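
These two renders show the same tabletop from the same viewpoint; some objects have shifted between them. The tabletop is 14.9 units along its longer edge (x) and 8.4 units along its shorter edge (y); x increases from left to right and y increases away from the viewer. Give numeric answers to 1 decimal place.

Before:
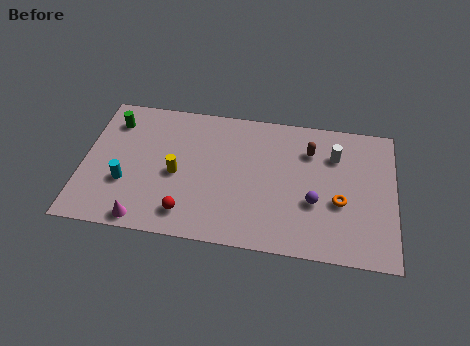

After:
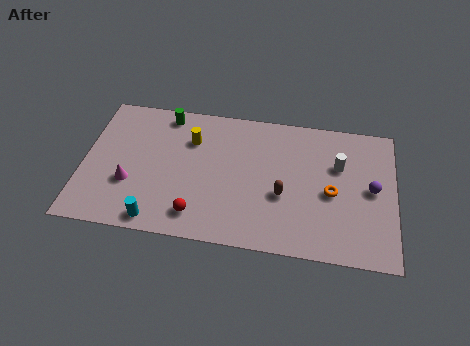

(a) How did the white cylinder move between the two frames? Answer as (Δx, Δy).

(0.2, -0.6)

From the two frames, the white cylinder sits at roughly (12.0, 6.1) before and (12.2, 5.5) after.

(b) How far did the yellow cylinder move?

2.3

The yellow cylinder was near (4.5, 3.8) before and (5.1, 6.0) after, so it travelled √(0.6² + 2.2²) ≈ 2.3 units.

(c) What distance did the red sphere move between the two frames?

0.5

The red sphere moved from about (5.1, 1.5) to (5.6, 1.5), a distance of √(0.5² + 0.0²) ≈ 0.5.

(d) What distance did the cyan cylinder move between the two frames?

2.6

The cyan cylinder was near (2.1, 2.9) before and (3.7, 0.9) after, so it travelled √(1.6² + 2.0²) ≈ 2.6 units.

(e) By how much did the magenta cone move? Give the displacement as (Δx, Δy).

(-0.8, 2.1)

The magenta cone started near (3.1, 0.8) and ended near (2.3, 2.9).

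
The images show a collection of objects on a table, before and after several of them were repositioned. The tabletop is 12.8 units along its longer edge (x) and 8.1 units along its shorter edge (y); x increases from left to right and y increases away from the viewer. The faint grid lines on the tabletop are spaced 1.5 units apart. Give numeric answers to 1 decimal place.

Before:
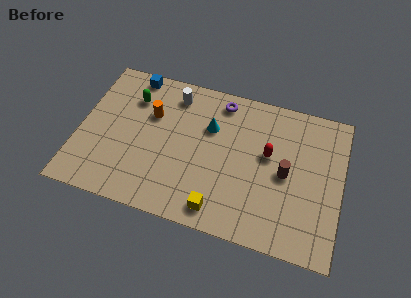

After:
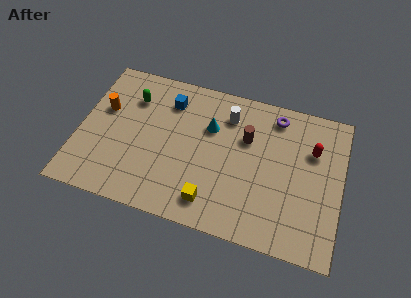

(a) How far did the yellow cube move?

0.5

The yellow cube was near (7.1, 1.1) before and (6.7, 1.4) after, so it travelled √(0.4² + 0.3²) ≈ 0.5 units.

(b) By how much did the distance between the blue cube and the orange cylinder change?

+1.1

They were about 2.3 units apart before and 3.4 after — 1.1 units further apart.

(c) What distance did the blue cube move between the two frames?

2.1

From (2.3, 7.3) to (4.2, 6.3), the blue cube covered √(1.9² + 1.0²) ≈ 2.1 units.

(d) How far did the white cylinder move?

2.7

From (4.4, 6.7) to (7.1, 6.3), the white cylinder covered √(2.7² + 0.4²) ≈ 2.7 units.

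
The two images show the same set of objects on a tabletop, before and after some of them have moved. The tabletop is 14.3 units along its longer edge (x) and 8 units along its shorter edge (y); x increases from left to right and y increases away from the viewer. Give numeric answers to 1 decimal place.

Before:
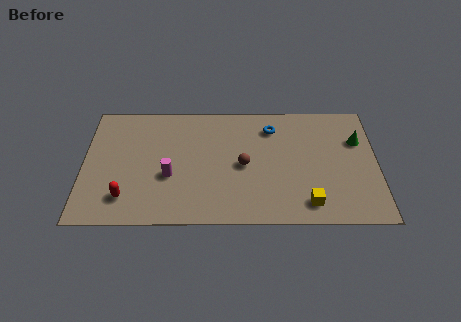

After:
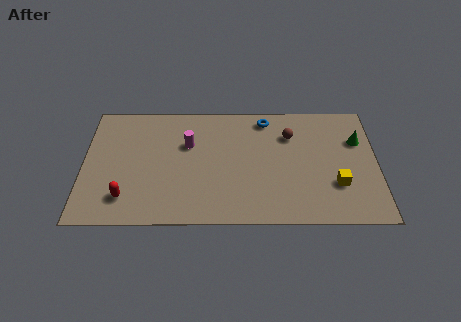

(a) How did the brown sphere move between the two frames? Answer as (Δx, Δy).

(2.3, 2.0)

From the two frames, the brown sphere sits at roughly (7.8, 3.8) before and (10.1, 5.8) after.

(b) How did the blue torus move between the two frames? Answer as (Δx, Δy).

(-0.3, 0.6)

From the two frames, the blue torus sits at roughly (9.2, 6.3) before and (8.9, 6.9) after.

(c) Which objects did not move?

the green cone and the red capsule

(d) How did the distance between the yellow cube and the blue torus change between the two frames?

+0.3

The distance was about 5.3 in the first image and 5.6 in the second, so they moved 0.3 units further apart.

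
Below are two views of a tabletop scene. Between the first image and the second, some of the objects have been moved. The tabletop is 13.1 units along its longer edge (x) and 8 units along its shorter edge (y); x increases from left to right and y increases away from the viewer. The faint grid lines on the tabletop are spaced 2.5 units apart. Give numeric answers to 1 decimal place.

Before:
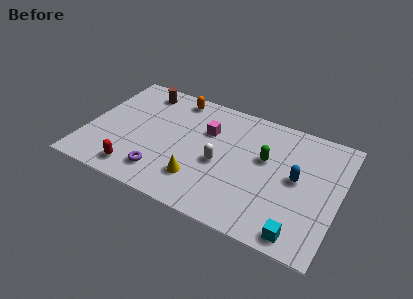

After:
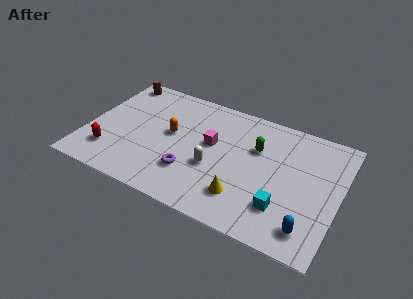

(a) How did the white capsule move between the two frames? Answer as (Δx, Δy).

(-0.3, -0.4)

The white capsule started near (7.0, 3.5) and ended near (6.7, 3.1).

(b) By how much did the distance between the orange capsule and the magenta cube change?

-0.4

The distance was about 2.5 in the first image and 2.1 in the second, so they moved 0.4 units closer together.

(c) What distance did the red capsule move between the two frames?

1.7

From (2.9, 1.2) to (1.4, 1.9), the red capsule covered √(1.5² + 0.7²) ≈ 1.7 units.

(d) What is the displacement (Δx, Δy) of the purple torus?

(1.4, 0.7)

The purple torus started near (4.2, 1.6) and ended near (5.6, 2.3).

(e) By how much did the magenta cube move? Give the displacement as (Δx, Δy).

(0.3, -0.8)

The magenta cube was at about (6.1, 5.4) and moved to about (6.4, 4.6).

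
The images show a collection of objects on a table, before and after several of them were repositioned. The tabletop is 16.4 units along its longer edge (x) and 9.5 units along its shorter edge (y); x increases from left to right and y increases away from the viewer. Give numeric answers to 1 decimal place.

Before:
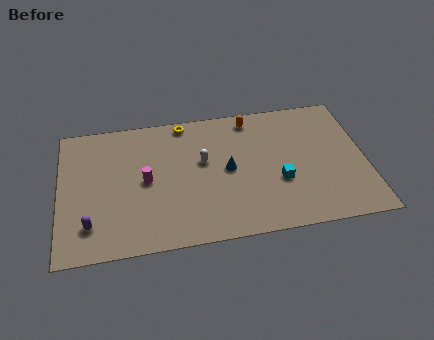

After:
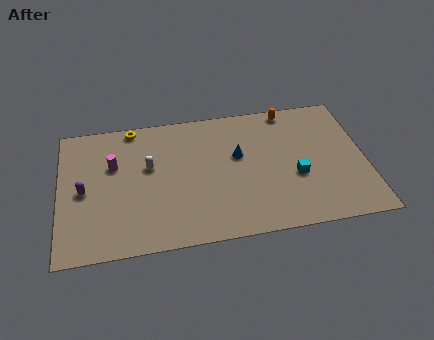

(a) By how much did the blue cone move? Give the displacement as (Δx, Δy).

(0.6, 0.9)

The blue cone started near (9.0, 4.8) and ended near (9.6, 5.7).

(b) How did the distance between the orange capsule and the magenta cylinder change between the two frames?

+3.1

The distance was about 6.8 in the first image and 9.9 in the second, so they moved 3.1 units further apart.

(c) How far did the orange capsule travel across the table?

2.1

From (10.4, 8.3) to (12.5, 8.6), the orange capsule covered √(2.1² + 0.3²) ≈ 2.1 units.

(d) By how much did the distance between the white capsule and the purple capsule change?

-3.3

They were about 7.0 units apart before and 3.7 after — 3.3 units closer together.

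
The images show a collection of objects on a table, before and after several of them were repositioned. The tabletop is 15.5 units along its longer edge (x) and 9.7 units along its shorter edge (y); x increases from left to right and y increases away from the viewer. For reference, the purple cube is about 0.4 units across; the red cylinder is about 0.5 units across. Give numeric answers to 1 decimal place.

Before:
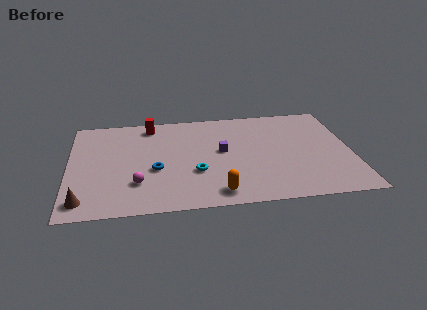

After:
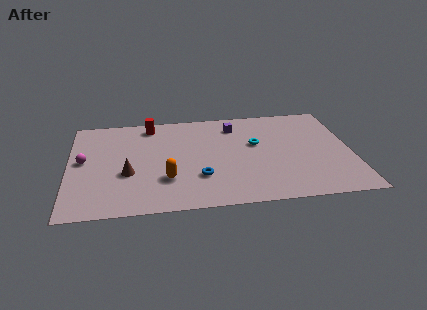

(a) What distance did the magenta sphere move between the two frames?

3.8

The magenta sphere was near (3.7, 2.7) before and (0.8, 5.2) after, so it travelled √(2.9² + 2.5²) ≈ 3.8 units.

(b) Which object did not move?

the red cylinder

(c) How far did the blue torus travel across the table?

2.6

The blue torus was near (4.7, 3.9) before and (7.1, 2.9) after, so it travelled √(2.4² + 1.0²) ≈ 2.6 units.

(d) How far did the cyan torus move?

4.2

From (6.9, 3.4) to (10.3, 5.8), the cyan torus covered √(3.4² + 2.4²) ≈ 4.2 units.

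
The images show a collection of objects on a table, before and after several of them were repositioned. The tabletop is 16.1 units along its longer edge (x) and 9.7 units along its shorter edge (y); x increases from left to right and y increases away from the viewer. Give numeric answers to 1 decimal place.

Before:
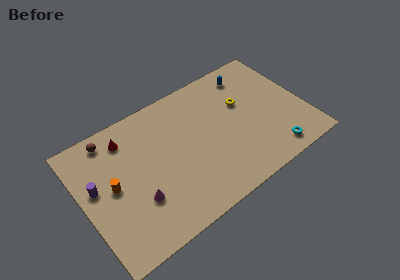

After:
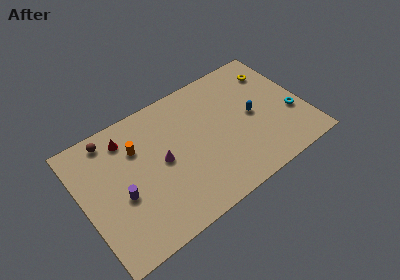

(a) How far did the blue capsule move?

3.3

The blue capsule was near (12.8, 8.1) before and (12.4, 4.8) after, so it travelled √(0.4² + 3.3²) ≈ 3.3 units.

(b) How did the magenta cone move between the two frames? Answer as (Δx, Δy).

(2.1, 1.8)

From the two frames, the magenta cone sits at roughly (3.6, 3.1) before and (5.7, 4.9) after.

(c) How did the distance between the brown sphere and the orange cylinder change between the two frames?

-1.1

They were about 3.5 units apart before and 2.4 after — 1.1 units closer together.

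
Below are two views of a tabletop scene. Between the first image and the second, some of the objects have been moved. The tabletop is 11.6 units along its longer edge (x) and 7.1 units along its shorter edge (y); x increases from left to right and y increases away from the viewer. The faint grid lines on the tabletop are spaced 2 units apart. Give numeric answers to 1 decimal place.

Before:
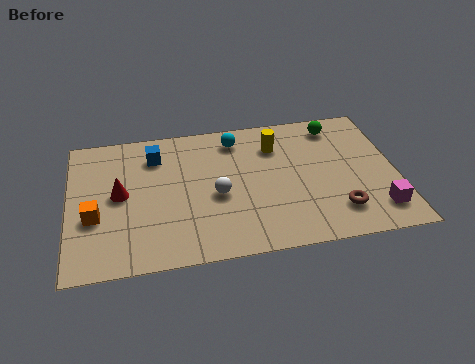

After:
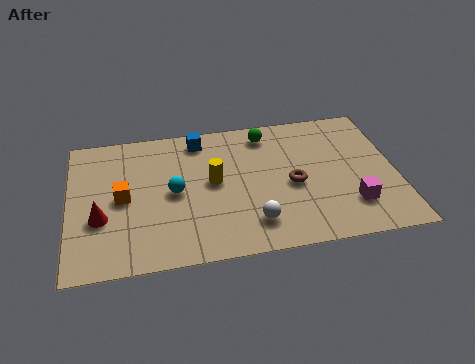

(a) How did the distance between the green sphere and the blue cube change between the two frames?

-4.1

The distance was about 6.5 in the first image and 2.4 in the second, so they moved 4.1 units closer together.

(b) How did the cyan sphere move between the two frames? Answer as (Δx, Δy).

(-2.3, -2.4)

From the two frames, the cyan sphere sits at roughly (6.0, 5.9) before and (3.7, 3.5) after.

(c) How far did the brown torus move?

2.2

The brown torus was near (9.4, 1.6) before and (7.9, 3.2) after, so it travelled √(1.5² + 1.6²) ≈ 2.2 units.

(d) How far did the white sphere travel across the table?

2.0

From (5.2, 3.1) to (6.4, 1.5), the white sphere covered √(1.2² + 1.6²) ≈ 2.0 units.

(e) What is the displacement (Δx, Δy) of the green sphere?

(-2.5, 0.0)

The green sphere started near (9.6, 6.0) and ended near (7.1, 6.0).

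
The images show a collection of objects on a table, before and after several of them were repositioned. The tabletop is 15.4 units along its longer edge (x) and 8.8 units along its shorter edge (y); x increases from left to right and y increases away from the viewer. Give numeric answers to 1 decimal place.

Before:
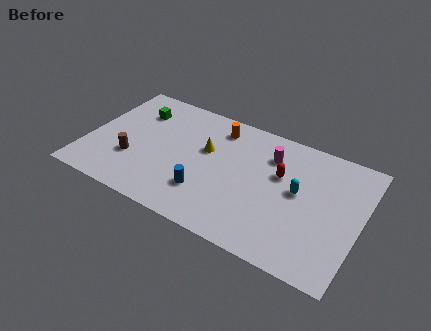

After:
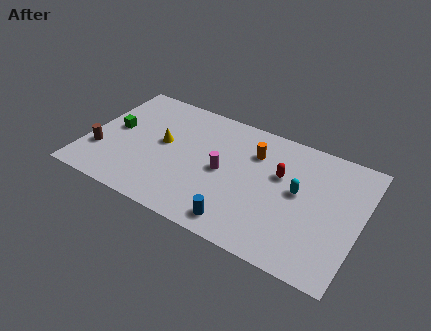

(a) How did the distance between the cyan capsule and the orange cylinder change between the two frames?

-2.4

They were about 5.5 units apart before and 3.1 after — 2.4 units closer together.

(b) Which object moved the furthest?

the magenta cylinder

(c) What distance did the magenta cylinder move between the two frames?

3.3

From (10.1, 6.6) to (7.7, 4.3), the magenta cylinder covered √(2.4² + 2.3²) ≈ 3.3 units.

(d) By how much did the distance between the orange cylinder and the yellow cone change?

+3.3

They were about 1.9 units apart before and 5.2 after — 3.3 units further apart.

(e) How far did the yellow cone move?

2.5

The yellow cone moved from about (6.6, 5.4) to (4.2, 4.8), a distance of √(2.4² + 0.6²) ≈ 2.5.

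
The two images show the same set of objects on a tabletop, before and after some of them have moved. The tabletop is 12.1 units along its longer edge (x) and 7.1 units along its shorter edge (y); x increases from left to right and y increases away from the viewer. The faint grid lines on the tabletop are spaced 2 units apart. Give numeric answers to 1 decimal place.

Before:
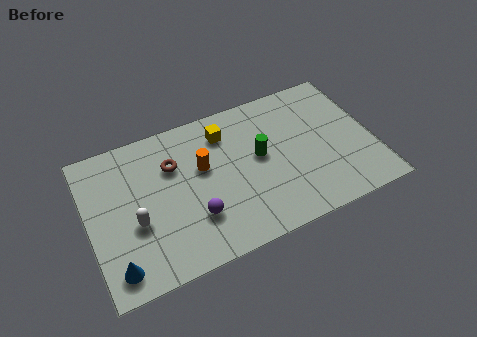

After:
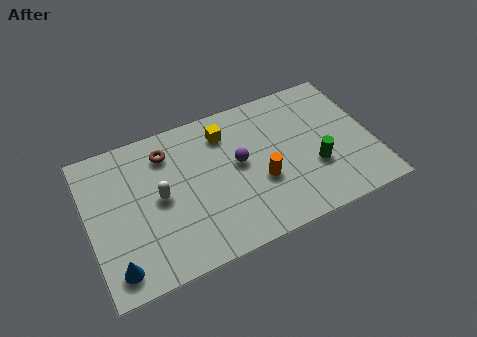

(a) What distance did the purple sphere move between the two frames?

2.8

The purple sphere moved from about (4.3, 2.1) to (6.4, 3.9), a distance of √(2.1² + 1.8²) ≈ 2.8.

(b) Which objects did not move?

the blue cone and the yellow cube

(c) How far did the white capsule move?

1.4

The white capsule was near (1.9, 2.8) before and (3.0, 3.6) after, so it travelled √(1.1² + 0.8²) ≈ 1.4 units.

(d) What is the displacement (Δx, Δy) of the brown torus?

(-0.2, 0.7)

The brown torus was at about (3.7, 4.9) and moved to about (3.5, 5.6).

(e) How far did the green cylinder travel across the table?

2.6

The green cylinder was near (7.3, 3.9) before and (9.5, 2.5) after, so it travelled √(2.2² + 1.4²) ≈ 2.6 units.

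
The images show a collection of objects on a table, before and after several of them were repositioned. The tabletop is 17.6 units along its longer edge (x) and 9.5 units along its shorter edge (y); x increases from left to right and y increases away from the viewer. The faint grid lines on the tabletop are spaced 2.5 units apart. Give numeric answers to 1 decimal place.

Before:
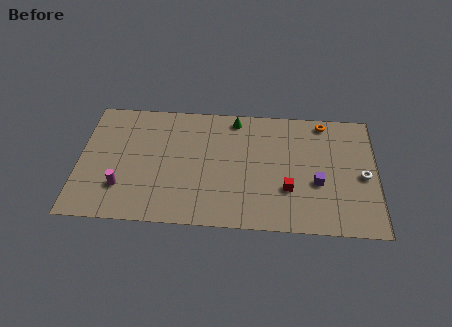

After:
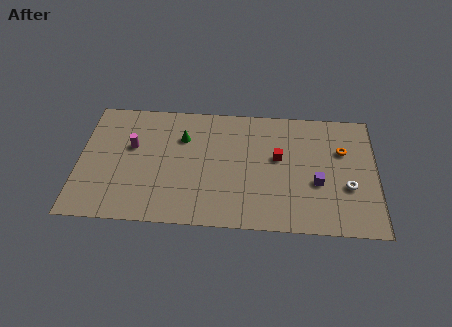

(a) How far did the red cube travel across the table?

2.5

The red cube was near (12.4, 3.1) before and (11.8, 5.5) after, so it travelled √(0.6² + 2.4²) ≈ 2.5 units.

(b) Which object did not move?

the purple cube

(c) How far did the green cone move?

3.5

The green cone was near (9.2, 8.4) before and (6.1, 6.7) after, so it travelled √(3.1² + 1.7²) ≈ 3.5 units.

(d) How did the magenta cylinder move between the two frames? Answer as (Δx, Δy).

(0.5, 3.2)

From the two frames, the magenta cylinder sits at roughly (2.6, 2.6) before and (3.1, 5.8) after.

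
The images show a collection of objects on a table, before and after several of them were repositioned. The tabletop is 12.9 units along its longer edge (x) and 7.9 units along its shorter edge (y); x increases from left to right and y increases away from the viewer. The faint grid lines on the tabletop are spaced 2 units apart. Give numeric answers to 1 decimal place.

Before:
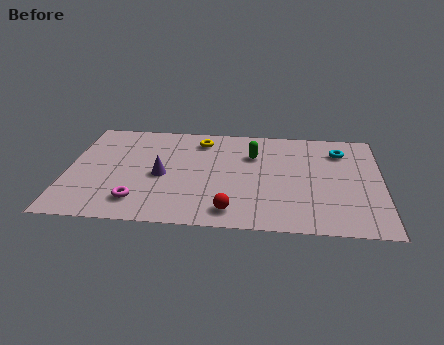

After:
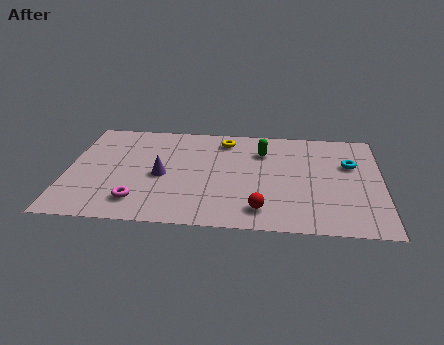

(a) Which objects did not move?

the purple cone and the magenta torus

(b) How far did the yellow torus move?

1.0

From (5.4, 6.5) to (6.4, 6.6), the yellow torus covered √(1.0² + 0.1²) ≈ 1.0 units.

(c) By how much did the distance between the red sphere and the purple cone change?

+0.9

They were about 3.8 units apart before and 4.7 after — 0.9 units further apart.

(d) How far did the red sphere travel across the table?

1.2

The red sphere moved from about (6.8, 1.2) to (8.0, 1.4), a distance of √(1.2² + 0.2²) ≈ 1.2.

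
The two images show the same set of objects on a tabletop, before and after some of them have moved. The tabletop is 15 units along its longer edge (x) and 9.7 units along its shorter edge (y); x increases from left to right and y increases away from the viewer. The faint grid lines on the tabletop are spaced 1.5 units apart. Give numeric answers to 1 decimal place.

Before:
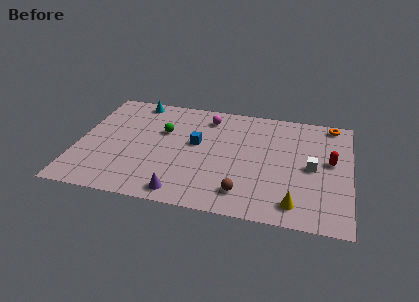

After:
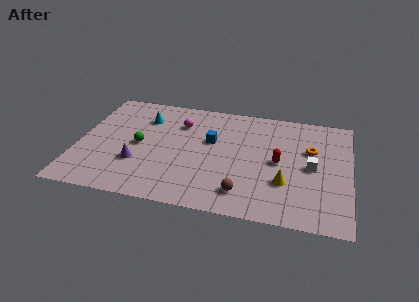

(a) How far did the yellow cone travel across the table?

1.7

The yellow cone was near (12.1, 1.5) before and (11.5, 3.1) after, so it travelled √(0.6² + 1.6²) ≈ 1.7 units.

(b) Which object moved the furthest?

the purple cone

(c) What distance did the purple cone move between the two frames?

3.3

The purple cone moved from about (6.0, 1.1) to (3.4, 3.1), a distance of √(2.6² + 2.0²) ≈ 3.3.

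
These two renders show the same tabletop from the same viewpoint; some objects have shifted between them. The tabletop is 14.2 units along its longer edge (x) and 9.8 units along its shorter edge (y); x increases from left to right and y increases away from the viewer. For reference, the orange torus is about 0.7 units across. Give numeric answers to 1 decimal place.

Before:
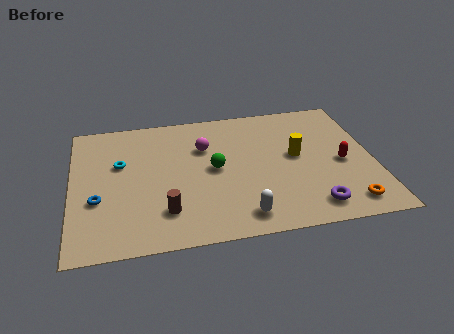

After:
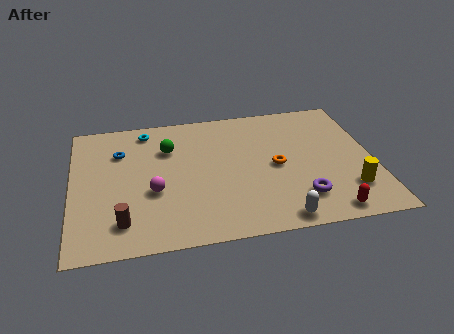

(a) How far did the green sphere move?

2.8

From (6.7, 5.0) to (4.6, 6.9), the green sphere covered √(2.1² + 1.9²) ≈ 2.8 units.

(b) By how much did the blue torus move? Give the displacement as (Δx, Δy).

(1.1, 3.4)

The blue torus started near (1.2, 3.6) and ended near (2.3, 7.0).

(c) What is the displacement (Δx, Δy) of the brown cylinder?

(-2.0, -0.4)

The brown cylinder was at about (4.3, 2.3) and moved to about (2.3, 1.9).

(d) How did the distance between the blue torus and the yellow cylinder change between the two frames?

+2.0

Before: roughly 9.6 units apart; after: 11.6. That's 2.0 units further apart.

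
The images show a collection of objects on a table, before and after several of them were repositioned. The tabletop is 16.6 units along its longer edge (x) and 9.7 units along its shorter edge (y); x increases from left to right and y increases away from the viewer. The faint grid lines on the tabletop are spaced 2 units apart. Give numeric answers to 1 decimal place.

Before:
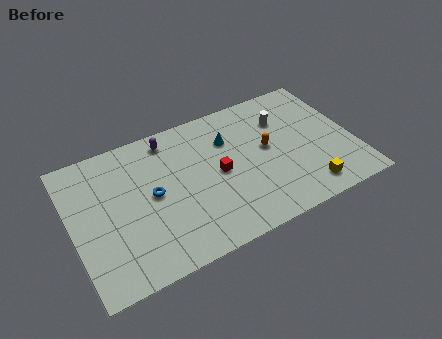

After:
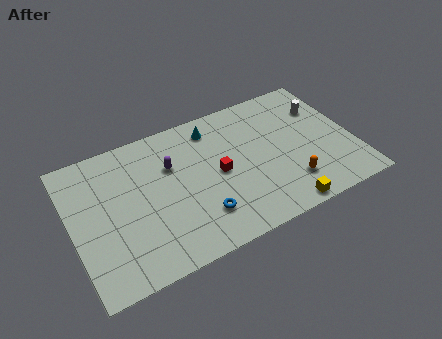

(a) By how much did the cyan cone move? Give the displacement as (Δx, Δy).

(-0.8, 1.2)

The cyan cone started near (9.5, 6.9) and ended near (8.7, 8.1).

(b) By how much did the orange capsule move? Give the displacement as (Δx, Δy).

(0.9, -3.0)

From the two frames, the orange capsule sits at roughly (11.6, 5.3) before and (12.5, 2.3) after.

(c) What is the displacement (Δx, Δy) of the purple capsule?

(-0.1, -1.9)

The purple capsule started near (6.1, 8.4) and ended near (6.0, 6.5).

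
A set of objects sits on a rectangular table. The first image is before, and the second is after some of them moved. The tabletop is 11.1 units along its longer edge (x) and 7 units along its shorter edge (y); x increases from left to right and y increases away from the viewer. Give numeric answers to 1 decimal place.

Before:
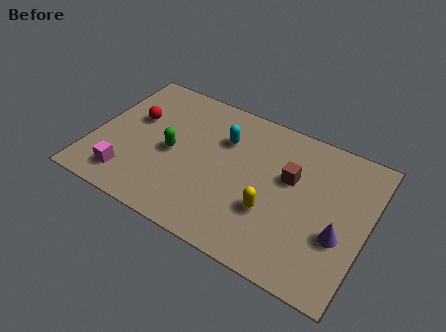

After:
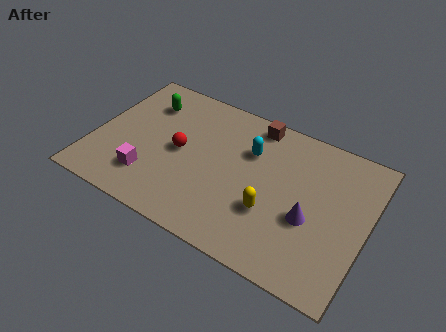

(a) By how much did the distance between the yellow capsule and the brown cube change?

+2.0

The distance was about 2.0 in the first image and 4.0 in the second, so they moved 2.0 units further apart.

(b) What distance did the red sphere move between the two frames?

2.2

The red sphere was near (1.5, 4.3) before and (3.5, 3.5) after, so it travelled √(2.0² + 0.8²) ≈ 2.2 units.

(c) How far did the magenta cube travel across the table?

0.9

From (1.7, 1.3) to (2.5, 1.7), the magenta cube covered √(0.8² + 0.4²) ≈ 0.9 units.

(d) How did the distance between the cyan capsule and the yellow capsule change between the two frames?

-0.7

Before: roughly 3.4 units apart; after: 2.7. That's 0.7 units closer together.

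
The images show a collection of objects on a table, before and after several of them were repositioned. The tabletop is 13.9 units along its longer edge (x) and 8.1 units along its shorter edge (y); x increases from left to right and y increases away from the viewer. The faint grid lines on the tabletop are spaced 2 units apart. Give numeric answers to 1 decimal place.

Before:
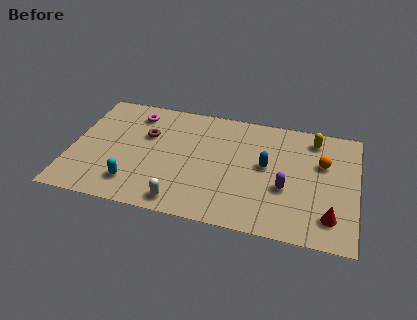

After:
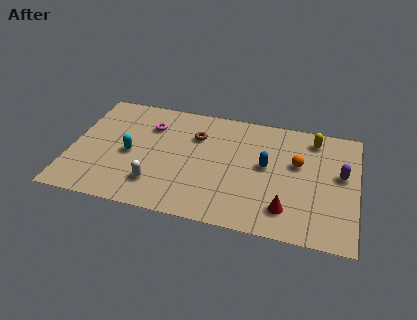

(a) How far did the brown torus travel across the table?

2.5

The brown torus moved from about (3.6, 5.2) to (6.0, 5.7), a distance of √(2.4² + 0.5²) ≈ 2.5.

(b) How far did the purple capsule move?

3.0

The purple capsule was near (10.5, 3.1) before and (13.1, 4.6) after, so it travelled √(2.6² + 1.5²) ≈ 3.0 units.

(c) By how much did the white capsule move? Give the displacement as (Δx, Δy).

(-1.3, 0.9)

From the two frames, the white capsule sits at roughly (5.6, 1.0) before and (4.3, 1.9) after.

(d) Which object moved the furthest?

the purple capsule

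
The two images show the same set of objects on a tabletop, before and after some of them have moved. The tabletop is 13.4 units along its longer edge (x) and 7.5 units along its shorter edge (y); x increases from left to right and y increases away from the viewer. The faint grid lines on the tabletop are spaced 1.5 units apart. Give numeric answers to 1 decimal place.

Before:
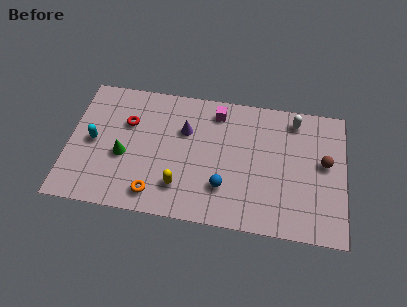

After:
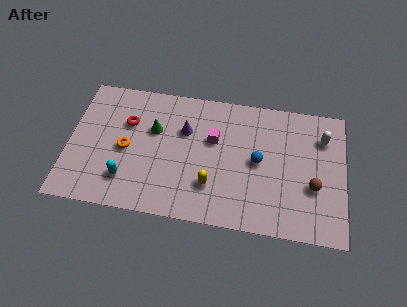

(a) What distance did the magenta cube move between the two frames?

1.6

The magenta cube was near (7.1, 6.3) before and (7.0, 4.7) after, so it travelled √(0.1² + 1.6²) ≈ 1.6 units.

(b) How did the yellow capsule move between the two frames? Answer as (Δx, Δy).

(1.5, 0.3)

From the two frames, the yellow capsule sits at roughly (5.5, 1.8) before and (7.0, 2.1) after.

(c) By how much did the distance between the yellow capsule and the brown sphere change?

-2.4

Before: roughly 7.3 units apart; after: 4.9. That's 2.4 units closer together.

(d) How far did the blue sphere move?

2.3

From (7.6, 2.1) to (9.2, 3.8), the blue sphere covered √(1.6² + 1.7²) ≈ 2.3 units.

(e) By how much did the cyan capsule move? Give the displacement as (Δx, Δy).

(1.7, -1.9)

The cyan capsule was at about (1.2, 3.7) and moved to about (2.9, 1.8).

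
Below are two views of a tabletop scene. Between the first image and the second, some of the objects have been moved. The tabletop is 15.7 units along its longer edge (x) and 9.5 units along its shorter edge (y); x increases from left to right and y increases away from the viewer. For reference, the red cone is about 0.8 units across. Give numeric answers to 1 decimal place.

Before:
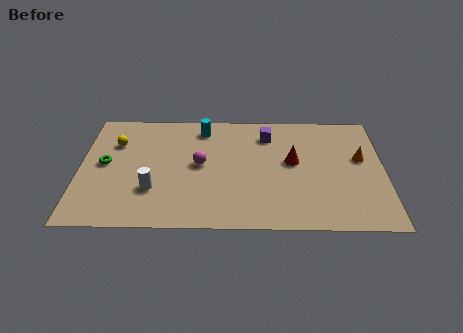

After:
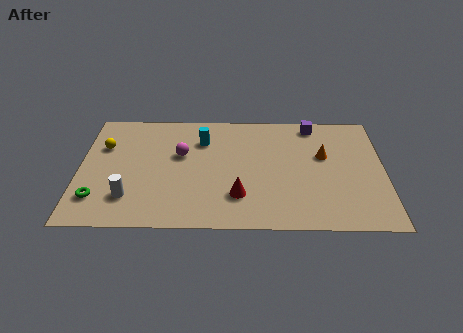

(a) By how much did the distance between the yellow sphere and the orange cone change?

-1.3

The distance was about 12.7 in the first image and 11.4 in the second, so they moved 1.3 units closer together.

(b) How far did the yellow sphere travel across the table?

0.7

The yellow sphere moved from about (1.8, 6.7) to (1.2, 6.4), a distance of √(0.6² + 0.3²) ≈ 0.7.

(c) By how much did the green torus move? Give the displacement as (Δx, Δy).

(-0.3, -2.8)

From the two frames, the green torus sits at roughly (1.3, 5.0) before and (1.0, 2.2) after.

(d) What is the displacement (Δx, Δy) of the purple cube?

(2.4, 0.9)

The purple cube started near (9.7, 7.5) and ended near (12.1, 8.4).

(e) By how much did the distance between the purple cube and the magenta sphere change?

+3.1

They were about 4.3 units apart before and 7.4 after — 3.1 units further apart.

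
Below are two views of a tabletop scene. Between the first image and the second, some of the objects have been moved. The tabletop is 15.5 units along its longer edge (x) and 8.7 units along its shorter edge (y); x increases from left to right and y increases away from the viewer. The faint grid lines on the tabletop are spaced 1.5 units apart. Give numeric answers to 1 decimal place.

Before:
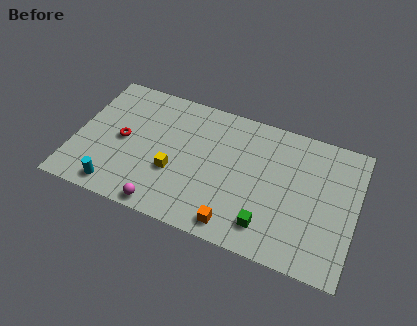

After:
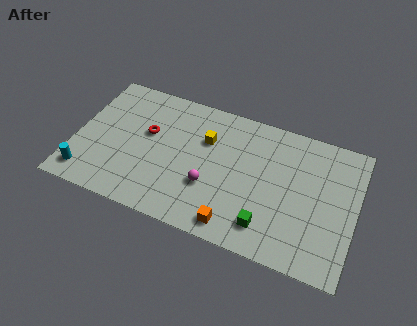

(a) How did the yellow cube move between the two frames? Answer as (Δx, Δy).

(1.5, 2.7)

The yellow cube started near (5.6, 3.2) and ended near (7.1, 5.9).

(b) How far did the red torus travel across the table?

1.6

From (2.6, 4.3) to (3.9, 5.2), the red torus covered √(1.3² + 0.9²) ≈ 1.6 units.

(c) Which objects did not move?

the orange cube and the green cube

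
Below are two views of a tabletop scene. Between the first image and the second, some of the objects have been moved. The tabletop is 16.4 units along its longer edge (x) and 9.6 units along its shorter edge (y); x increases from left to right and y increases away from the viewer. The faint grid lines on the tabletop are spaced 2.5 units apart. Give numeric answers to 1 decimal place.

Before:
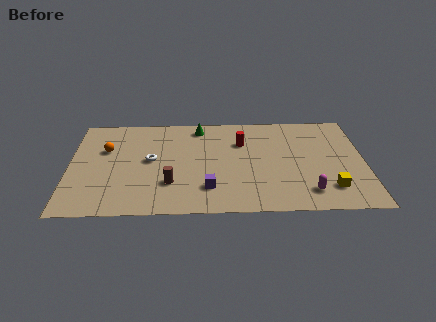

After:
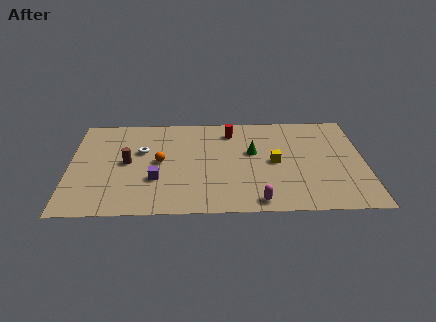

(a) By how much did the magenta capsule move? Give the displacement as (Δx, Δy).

(-2.8, -0.8)

The magenta capsule started near (13.2, 1.8) and ended near (10.4, 1.0).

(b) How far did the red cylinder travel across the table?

1.3

The red cylinder moved from about (9.6, 6.7) to (9.0, 7.8), a distance of √(0.6² + 1.1²) ≈ 1.3.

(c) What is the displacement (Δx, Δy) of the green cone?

(3.0, -2.6)

The green cone was at about (7.2, 8.3) and moved to about (10.2, 5.7).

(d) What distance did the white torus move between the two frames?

1.0

From (4.5, 5.1) to (4.0, 6.0), the white torus covered √(0.5² + 0.9²) ≈ 1.0 units.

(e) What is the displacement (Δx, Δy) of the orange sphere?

(3.0, -1.3)

The orange sphere was at about (2.0, 6.2) and moved to about (5.0, 4.9).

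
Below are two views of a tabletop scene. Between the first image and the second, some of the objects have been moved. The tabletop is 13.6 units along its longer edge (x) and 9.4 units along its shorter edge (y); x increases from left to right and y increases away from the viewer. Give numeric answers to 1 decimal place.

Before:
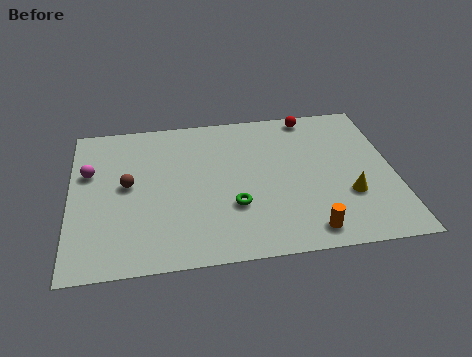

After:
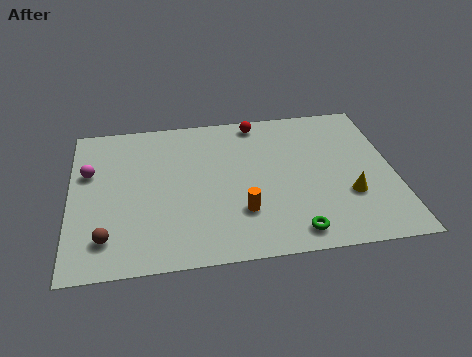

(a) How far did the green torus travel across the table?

3.1

From (6.8, 3.1) to (9.2, 1.2), the green torus covered √(2.4² + 1.9²) ≈ 3.1 units.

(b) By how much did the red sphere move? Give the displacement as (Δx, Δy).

(-2.3, -0.1)

From the two frames, the red sphere sits at roughly (10.3, 8.5) before and (8.0, 8.4) after.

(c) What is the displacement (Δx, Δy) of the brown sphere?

(-0.9, -3.1)

From the two frames, the brown sphere sits at roughly (2.4, 5.0) before and (1.5, 1.9) after.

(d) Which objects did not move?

the magenta sphere and the yellow cone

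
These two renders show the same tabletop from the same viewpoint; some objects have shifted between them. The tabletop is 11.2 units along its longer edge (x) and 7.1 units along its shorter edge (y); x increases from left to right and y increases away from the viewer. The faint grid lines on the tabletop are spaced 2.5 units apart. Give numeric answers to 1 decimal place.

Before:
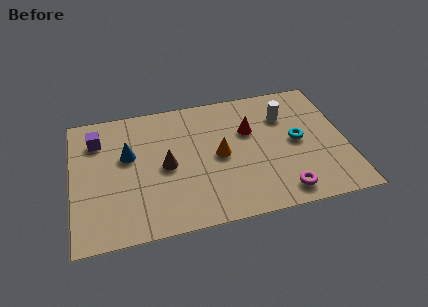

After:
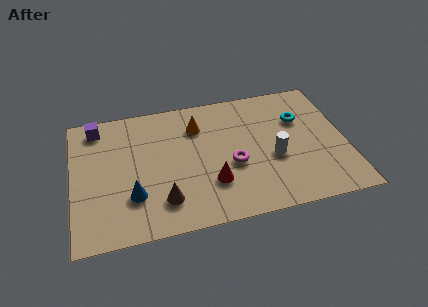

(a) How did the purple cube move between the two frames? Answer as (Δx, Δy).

(0.0, 0.7)

The purple cube started near (1.1, 5.4) and ended near (1.1, 6.1).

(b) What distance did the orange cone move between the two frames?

2.0

From (6.0, 3.5) to (5.2, 5.3), the orange cone covered √(0.8² + 1.8²) ≈ 2.0 units.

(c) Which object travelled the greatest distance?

the red cone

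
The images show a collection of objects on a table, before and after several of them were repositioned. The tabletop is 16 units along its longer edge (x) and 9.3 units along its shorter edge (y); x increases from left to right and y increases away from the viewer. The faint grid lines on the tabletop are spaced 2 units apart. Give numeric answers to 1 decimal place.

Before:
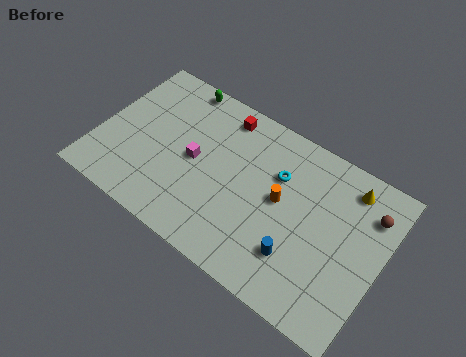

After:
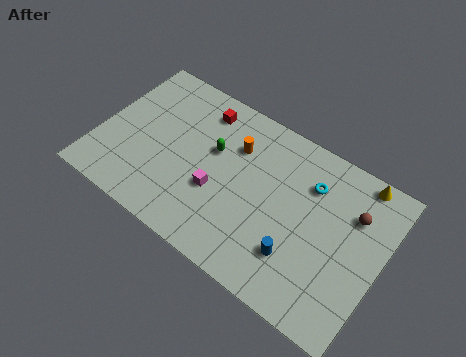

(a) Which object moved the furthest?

the green capsule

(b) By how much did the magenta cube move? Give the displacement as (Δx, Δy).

(1.5, -1.1)

The magenta cube was at about (5.4, 4.6) and moved to about (6.9, 3.5).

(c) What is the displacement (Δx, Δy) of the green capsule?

(2.6, -2.8)

The green capsule started near (3.7, 8.5) and ended near (6.3, 5.7).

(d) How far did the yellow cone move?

0.9

The yellow cone was near (13.7, 7.8) before and (14.2, 8.5) after, so it travelled √(0.5² + 0.7²) ≈ 0.9 units.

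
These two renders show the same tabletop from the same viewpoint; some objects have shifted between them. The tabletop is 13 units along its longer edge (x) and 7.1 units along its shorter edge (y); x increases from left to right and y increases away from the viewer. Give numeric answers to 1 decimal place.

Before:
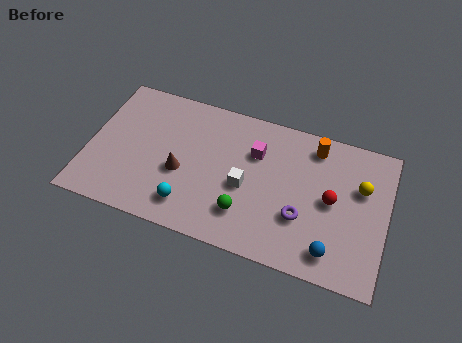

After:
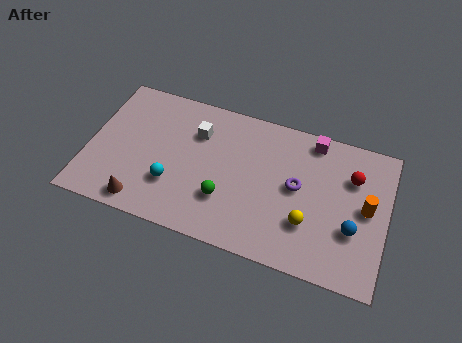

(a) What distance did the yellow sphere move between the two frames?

3.2

The yellow sphere moved from about (11.8, 4.6) to (9.7, 2.2), a distance of √(2.1² + 2.4²) ≈ 3.2.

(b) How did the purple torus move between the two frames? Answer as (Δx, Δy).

(-0.3, 1.4)

From the two frames, the purple torus sits at roughly (9.4, 2.4) before and (9.1, 3.8) after.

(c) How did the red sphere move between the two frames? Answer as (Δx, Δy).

(0.8, 1.4)

The red sphere was at about (10.6, 3.6) and moved to about (11.4, 5.0).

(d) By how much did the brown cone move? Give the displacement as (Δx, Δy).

(-1.5, -2.0)

From the two frames, the brown cone sits at roughly (4.1, 2.9) before and (2.6, 0.9) after.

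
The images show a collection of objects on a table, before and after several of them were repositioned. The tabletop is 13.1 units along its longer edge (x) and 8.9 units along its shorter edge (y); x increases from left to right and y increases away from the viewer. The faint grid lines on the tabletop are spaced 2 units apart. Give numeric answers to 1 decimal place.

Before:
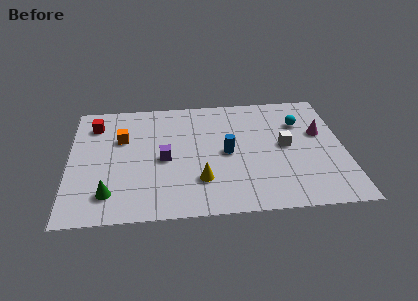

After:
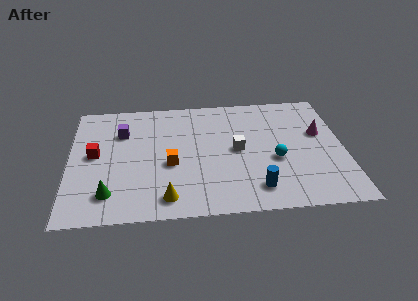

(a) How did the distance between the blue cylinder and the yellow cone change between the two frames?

+1.9

They were about 2.3 units apart before and 4.2 after — 1.9 units further apart.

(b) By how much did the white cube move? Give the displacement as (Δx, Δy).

(-2.3, -0.1)

The white cube was at about (10.3, 4.6) and moved to about (8.0, 4.5).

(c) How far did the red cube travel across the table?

2.3

The red cube moved from about (1.2, 7.0) to (1.2, 4.7), a distance of √(0.0² + 2.3²) ≈ 2.3.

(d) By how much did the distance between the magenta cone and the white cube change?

+2.2

The distance was about 1.9 in the first image and 4.1 in the second, so they moved 2.2 units further apart.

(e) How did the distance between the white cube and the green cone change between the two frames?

-2.2

The distance was about 8.9 in the first image and 6.7 in the second, so they moved 2.2 units closer together.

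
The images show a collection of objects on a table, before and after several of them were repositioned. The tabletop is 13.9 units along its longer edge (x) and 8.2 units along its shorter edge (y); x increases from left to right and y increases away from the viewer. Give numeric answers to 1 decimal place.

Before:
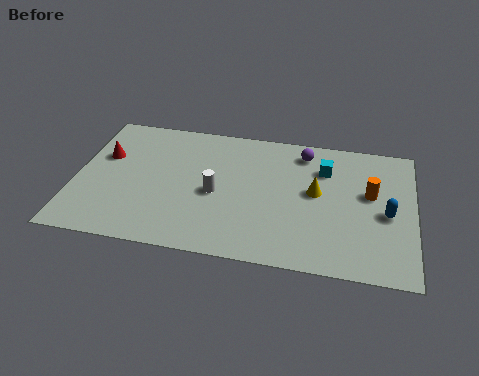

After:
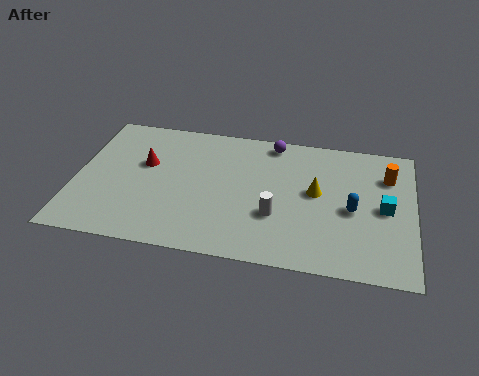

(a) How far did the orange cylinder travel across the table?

1.4

The orange cylinder moved from about (12.1, 4.8) to (12.8, 6.0), a distance of √(0.7² + 1.2²) ≈ 1.4.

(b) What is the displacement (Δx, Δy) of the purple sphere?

(-1.3, 0.4)

From the two frames, the purple sphere sits at roughly (9.3, 6.9) before and (8.0, 7.3) after.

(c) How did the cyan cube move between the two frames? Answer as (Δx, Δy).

(2.5, -2.0)

The cyan cube started near (10.2, 6.0) and ended near (12.7, 4.0).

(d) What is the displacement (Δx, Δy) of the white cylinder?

(2.5, -0.9)

The white cylinder was at about (5.8, 3.7) and moved to about (8.3, 2.8).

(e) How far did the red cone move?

1.7

From (1.1, 5.2) to (2.8, 5.0), the red cone covered √(1.7² + 0.2²) ≈ 1.7 units.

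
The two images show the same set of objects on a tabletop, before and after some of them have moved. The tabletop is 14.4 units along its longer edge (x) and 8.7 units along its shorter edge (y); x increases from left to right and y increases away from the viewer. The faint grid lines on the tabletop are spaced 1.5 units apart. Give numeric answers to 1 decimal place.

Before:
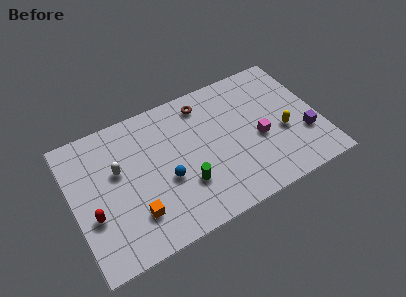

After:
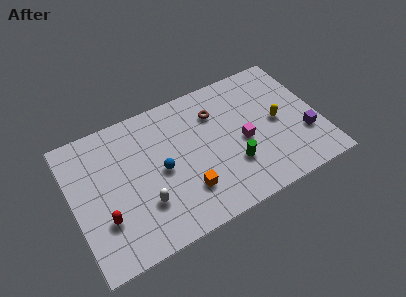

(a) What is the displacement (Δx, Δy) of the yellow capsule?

(-0.2, 0.8)

From the two frames, the yellow capsule sits at roughly (12.2, 3.5) before and (12.0, 4.3) after.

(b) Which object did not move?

the purple cube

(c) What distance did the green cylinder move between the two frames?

2.8

The green cylinder was near (6.3, 2.7) before and (9.1, 2.7) after, so it travelled √(2.8² + 0.0²) ≈ 2.8 units.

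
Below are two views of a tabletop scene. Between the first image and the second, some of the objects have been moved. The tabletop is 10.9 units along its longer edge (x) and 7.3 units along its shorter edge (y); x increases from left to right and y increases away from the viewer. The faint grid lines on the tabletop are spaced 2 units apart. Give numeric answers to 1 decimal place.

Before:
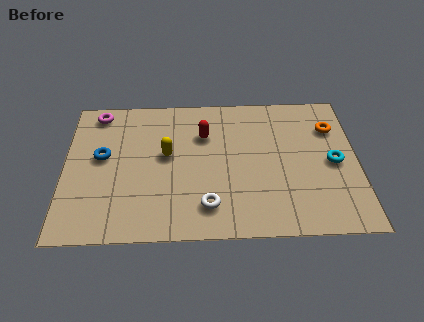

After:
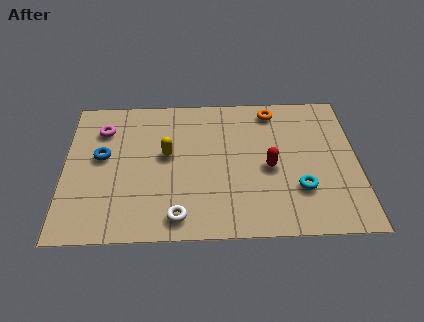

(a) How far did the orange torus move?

2.4

The orange torus moved from about (10.0, 5.3) to (7.8, 6.3), a distance of √(2.2² + 1.0²) ≈ 2.4.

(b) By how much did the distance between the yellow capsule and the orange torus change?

-1.7

The distance was about 6.3 in the first image and 4.6 in the second, so they moved 1.7 units closer together.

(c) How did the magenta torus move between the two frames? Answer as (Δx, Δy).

(0.2, -0.9)

The magenta torus was at about (1.2, 6.4) and moved to about (1.4, 5.5).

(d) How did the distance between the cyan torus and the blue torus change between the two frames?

-1.1

They were about 8.6 units apart before and 7.5 after — 1.1 units closer together.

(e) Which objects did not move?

the yellow capsule and the blue torus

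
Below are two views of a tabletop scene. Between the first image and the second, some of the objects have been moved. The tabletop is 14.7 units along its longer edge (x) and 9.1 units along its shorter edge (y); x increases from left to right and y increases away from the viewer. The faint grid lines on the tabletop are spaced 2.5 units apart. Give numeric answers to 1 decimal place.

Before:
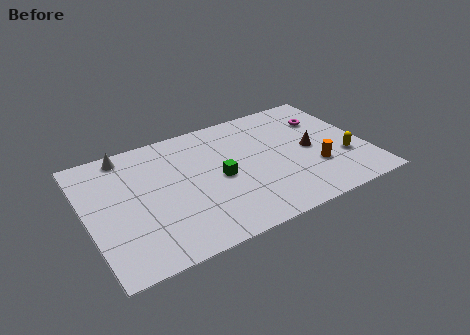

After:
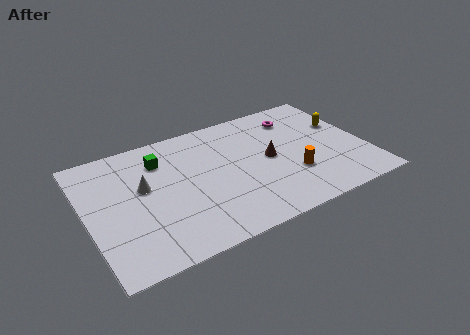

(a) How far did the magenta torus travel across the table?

1.6

The magenta torus was near (12.9, 6.5) before and (11.5, 7.2) after, so it travelled √(1.4² + 0.7²) ≈ 1.6 units.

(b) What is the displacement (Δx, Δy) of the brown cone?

(-2.2, 0.2)

From the two frames, the brown cone sits at roughly (11.8, 4.4) before and (9.6, 4.6) after.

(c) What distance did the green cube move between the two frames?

3.8

The green cube was near (6.9, 4.3) before and (4.1, 6.9) after, so it travelled √(2.8² + 2.6²) ≈ 3.8 units.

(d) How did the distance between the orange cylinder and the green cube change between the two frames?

+2.5

Before: roughly 5.1 units apart; after: 7.6. That's 2.5 units further apart.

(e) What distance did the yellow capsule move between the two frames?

2.7

The yellow capsule was near (13.4, 3.0) before and (13.8, 5.7) after, so it travelled √(0.4² + 2.7²) ≈ 2.7 units.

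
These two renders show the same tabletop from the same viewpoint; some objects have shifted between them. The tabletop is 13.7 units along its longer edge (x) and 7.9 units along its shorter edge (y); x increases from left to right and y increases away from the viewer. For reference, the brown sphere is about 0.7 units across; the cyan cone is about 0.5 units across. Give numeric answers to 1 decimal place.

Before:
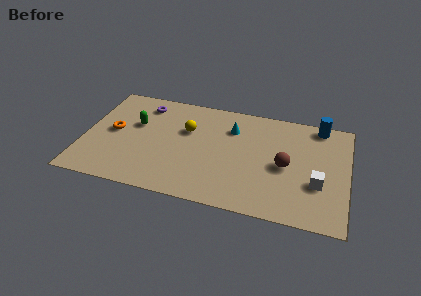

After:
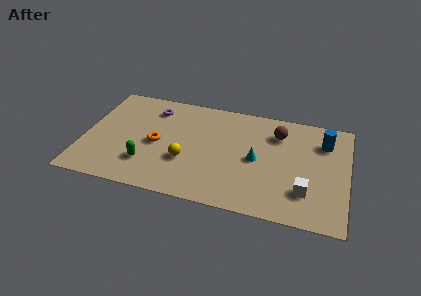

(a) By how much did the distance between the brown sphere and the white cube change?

+2.3

Before: roughly 1.9 units apart; after: 4.2. That's 2.3 units further apart.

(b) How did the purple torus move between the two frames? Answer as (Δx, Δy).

(0.5, -0.2)

From the two frames, the purple torus sits at roughly (2.9, 6.5) before and (3.4, 6.3) after.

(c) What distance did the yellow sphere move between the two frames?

2.3

The yellow sphere was near (5.3, 5.1) before and (5.4, 2.8) after, so it travelled √(0.1² + 2.3²) ≈ 2.3 units.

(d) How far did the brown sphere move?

2.4

The brown sphere moved from about (10.5, 3.7) to (10.0, 6.0), a distance of √(0.5² + 2.3²) ≈ 2.4.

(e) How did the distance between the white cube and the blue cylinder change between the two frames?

-0.4

They were about 4.3 units apart before and 3.9 after — 0.4 units closer together.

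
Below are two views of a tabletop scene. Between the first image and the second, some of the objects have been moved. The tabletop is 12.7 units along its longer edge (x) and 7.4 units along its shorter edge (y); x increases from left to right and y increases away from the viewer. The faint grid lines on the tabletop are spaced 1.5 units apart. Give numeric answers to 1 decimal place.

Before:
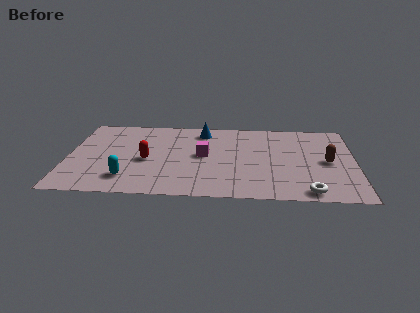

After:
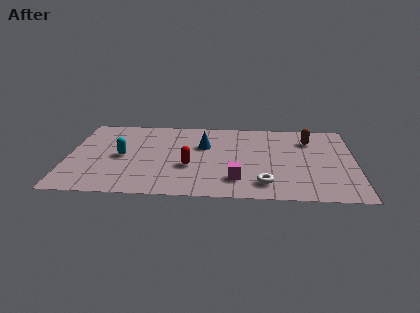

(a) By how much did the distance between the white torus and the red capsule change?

-3.9

The distance was about 7.5 in the first image and 3.6 in the second, so they moved 3.9 units closer together.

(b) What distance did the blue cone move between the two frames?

1.4

From (5.9, 6.2) to (6.0, 4.8), the blue cone covered √(0.1² + 1.4²) ≈ 1.4 units.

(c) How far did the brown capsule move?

2.2

From (11.5, 3.6) to (10.7, 5.6), the brown capsule covered √(0.8² + 2.0²) ≈ 2.2 units.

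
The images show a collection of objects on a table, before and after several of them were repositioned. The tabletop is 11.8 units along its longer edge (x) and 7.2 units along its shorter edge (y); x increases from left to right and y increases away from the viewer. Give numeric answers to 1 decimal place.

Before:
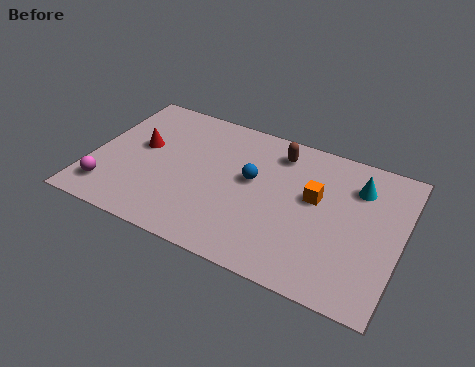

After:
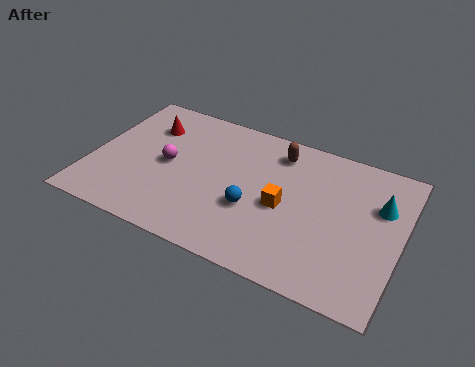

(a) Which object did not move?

the brown capsule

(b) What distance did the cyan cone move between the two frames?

1.1

From (10.0, 5.4) to (10.9, 4.8), the cyan cone covered √(0.9² + 0.6²) ≈ 1.1 units.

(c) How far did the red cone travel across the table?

1.2

The red cone moved from about (1.8, 4.1) to (1.9, 5.3), a distance of √(0.1² + 1.2²) ≈ 1.2.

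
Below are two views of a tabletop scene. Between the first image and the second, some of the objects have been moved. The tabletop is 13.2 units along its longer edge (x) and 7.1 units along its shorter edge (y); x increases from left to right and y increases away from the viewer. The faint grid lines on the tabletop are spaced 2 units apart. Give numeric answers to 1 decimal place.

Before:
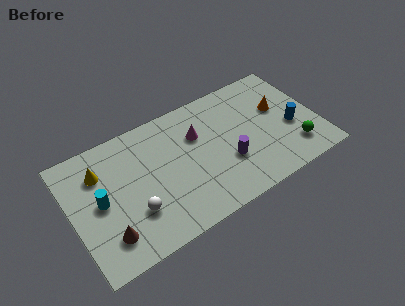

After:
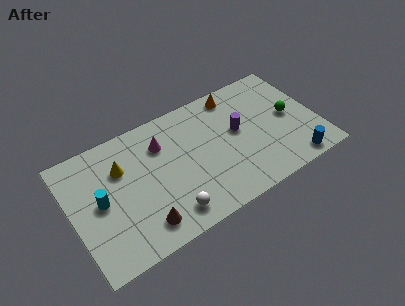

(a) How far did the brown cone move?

1.8

The brown cone moved from about (1.6, 1.6) to (3.4, 1.3), a distance of √(1.8² + 0.3²) ≈ 1.8.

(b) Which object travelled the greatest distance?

the orange cone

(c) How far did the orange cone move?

2.8

The orange cone moved from about (11.3, 4.3) to (9.2, 6.2), a distance of √(2.1² + 1.9²) ≈ 2.8.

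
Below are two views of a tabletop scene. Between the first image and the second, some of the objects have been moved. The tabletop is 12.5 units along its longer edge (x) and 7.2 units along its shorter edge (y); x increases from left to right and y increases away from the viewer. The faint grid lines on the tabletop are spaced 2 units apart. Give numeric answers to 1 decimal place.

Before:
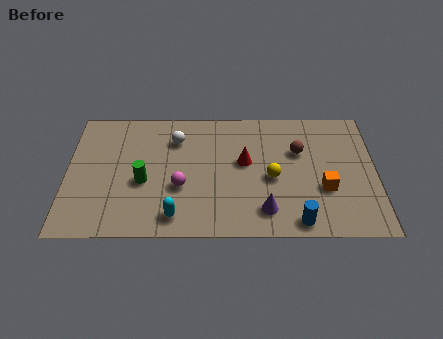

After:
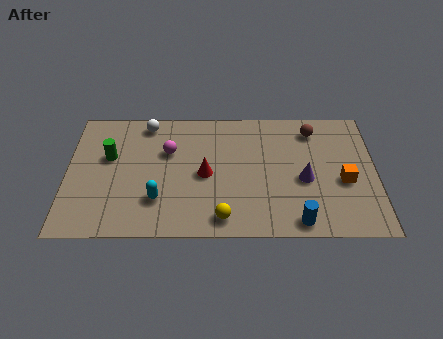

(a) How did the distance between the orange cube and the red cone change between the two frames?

+2.1

They were about 3.5 units apart before and 5.6 after — 2.1 units further apart.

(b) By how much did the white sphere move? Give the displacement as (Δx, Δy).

(-1.2, 0.9)

From the two frames, the white sphere sits at roughly (4.4, 5.4) before and (3.2, 6.3) after.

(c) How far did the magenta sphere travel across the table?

2.1

The magenta sphere was near (4.6, 2.7) before and (4.1, 4.7) after, so it travelled √(0.5² + 2.0²) ≈ 2.1 units.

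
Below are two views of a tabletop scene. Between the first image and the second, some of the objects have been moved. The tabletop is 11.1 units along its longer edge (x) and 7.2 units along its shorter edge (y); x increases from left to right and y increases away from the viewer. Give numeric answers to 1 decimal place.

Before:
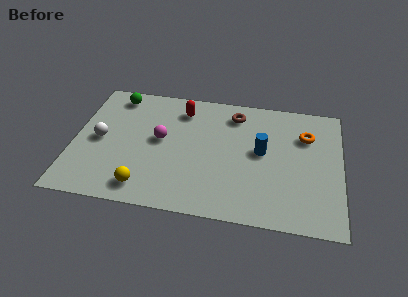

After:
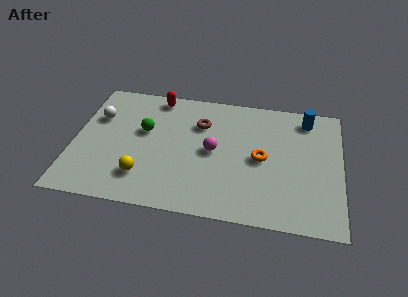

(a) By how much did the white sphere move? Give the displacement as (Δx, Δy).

(-0.2, 1.3)

The white sphere was at about (1.1, 3.5) and moved to about (0.9, 4.8).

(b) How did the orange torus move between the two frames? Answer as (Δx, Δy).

(-1.8, -1.6)

The orange torus started near (9.6, 5.1) and ended near (7.8, 3.5).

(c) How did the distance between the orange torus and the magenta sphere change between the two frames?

-4.1

Before: roughly 6.1 units apart; after: 2.0. That's 4.1 units closer together.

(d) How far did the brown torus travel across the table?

1.6

The brown torus was near (6.6, 5.9) before and (5.2, 5.1) after, so it travelled √(1.4² + 0.8²) ≈ 1.6 units.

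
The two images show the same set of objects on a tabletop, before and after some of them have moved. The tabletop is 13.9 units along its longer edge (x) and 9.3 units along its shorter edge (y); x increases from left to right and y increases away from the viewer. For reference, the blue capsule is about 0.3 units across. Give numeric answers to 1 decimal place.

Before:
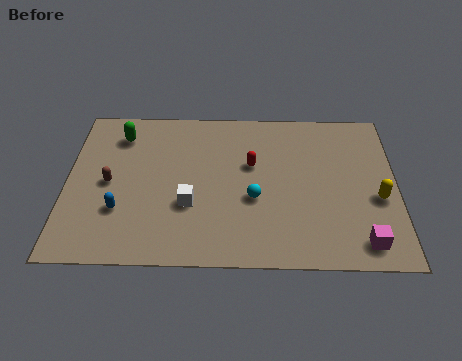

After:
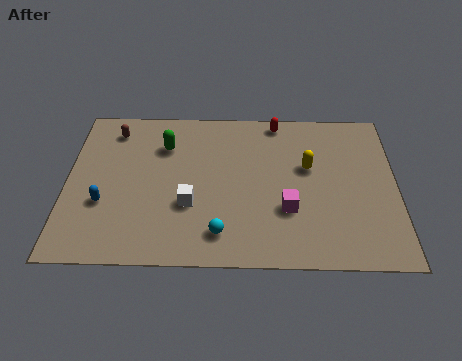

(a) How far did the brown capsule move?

3.2

From (1.8, 4.5) to (1.9, 7.7), the brown capsule covered √(0.1² + 3.2²) ≈ 3.2 units.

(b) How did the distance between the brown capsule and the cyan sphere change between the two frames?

+1.4

The distance was about 6.2 in the first image and 7.6 in the second, so they moved 1.4 units further apart.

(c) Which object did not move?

the white cube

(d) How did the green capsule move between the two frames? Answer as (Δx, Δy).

(1.9, -0.6)

From the two frames, the green capsule sits at roughly (2.2, 7.4) before and (4.1, 6.8) after.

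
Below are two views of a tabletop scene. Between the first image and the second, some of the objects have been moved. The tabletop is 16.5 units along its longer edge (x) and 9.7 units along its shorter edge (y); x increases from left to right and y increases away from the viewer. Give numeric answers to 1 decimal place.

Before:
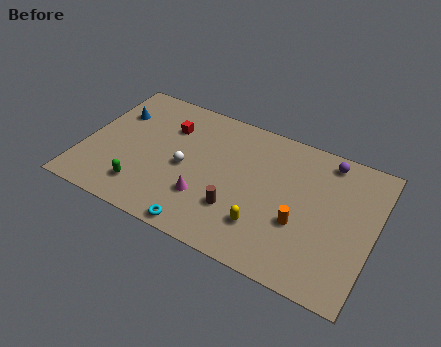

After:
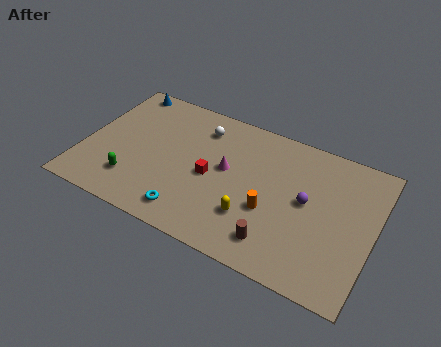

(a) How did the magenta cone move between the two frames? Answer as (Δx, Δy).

(0.9, 2.5)

The magenta cone started near (7.2, 2.9) and ended near (8.1, 5.4).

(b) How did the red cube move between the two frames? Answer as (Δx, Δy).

(2.8, -2.5)

From the two frames, the red cube sits at roughly (4.5, 7.0) before and (7.3, 4.5) after.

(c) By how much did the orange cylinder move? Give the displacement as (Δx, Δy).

(-1.7, 0.1)

The orange cylinder was at about (12.5, 3.6) and moved to about (10.8, 3.7).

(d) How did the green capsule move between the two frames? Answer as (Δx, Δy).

(-0.6, 0.3)

From the two frames, the green capsule sits at roughly (3.7, 2.0) before and (3.1, 2.3) after.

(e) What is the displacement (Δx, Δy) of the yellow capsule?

(-0.7, 0.3)

The yellow capsule was at about (10.6, 2.5) and moved to about (9.9, 2.8).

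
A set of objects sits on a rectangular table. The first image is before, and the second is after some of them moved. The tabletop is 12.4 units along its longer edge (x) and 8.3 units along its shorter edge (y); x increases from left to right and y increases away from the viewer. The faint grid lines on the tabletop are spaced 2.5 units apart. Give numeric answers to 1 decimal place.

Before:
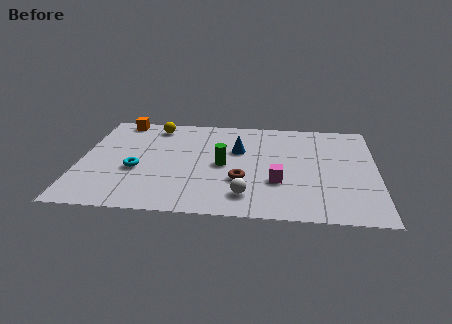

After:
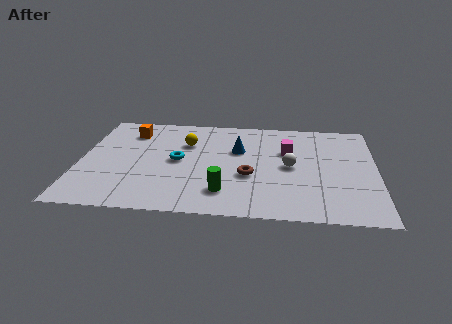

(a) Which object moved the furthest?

the white sphere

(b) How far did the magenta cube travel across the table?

2.6

The magenta cube moved from about (8.3, 2.8) to (8.7, 5.4), a distance of √(0.4² + 2.6²) ≈ 2.6.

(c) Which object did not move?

the blue cone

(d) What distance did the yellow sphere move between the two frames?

2.0

The yellow sphere moved from about (3.0, 7.1) to (4.4, 5.7), a distance of √(1.4² + 1.4²) ≈ 2.0.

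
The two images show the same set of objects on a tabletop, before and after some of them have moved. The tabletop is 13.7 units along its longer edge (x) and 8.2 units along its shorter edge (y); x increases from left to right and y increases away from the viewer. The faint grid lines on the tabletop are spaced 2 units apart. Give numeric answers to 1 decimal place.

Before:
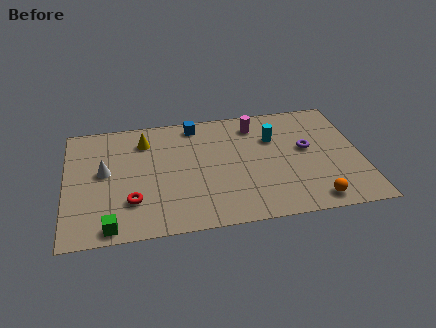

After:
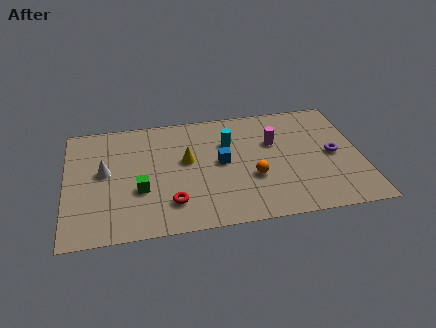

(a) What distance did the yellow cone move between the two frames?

2.5

The yellow cone moved from about (3.7, 6.4) to (5.6, 4.7), a distance of √(1.9² + 1.7²) ≈ 2.5.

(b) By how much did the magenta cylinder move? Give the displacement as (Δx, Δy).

(0.8, -1.4)

The magenta cylinder was at about (8.9, 6.7) and moved to about (9.7, 5.3).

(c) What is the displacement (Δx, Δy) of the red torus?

(1.8, -0.4)

The red torus started near (3.0, 2.3) and ended near (4.8, 1.9).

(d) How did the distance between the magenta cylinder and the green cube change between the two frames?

-2.4

Before: roughly 9.1 units apart; after: 6.7. That's 2.4 units closer together.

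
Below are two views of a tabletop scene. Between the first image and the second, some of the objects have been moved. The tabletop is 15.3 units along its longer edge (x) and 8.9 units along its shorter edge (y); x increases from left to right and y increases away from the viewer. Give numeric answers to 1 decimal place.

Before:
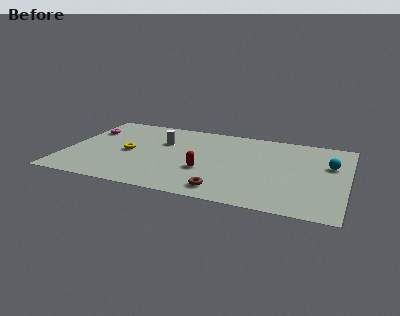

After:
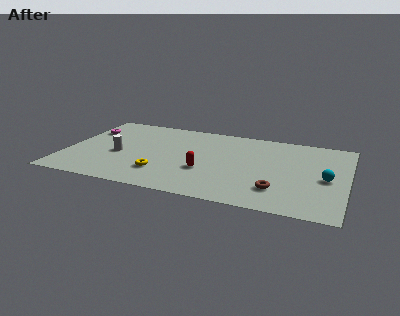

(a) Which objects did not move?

the magenta torus and the red capsule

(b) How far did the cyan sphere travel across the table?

1.6

From (14.3, 5.7) to (14.2, 4.1), the cyan sphere covered √(0.1² + 1.6²) ≈ 1.6 units.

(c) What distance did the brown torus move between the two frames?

2.9

The brown torus was near (8.9, 1.3) before and (11.7, 2.2) after, so it travelled √(2.8² + 0.9²) ≈ 2.9 units.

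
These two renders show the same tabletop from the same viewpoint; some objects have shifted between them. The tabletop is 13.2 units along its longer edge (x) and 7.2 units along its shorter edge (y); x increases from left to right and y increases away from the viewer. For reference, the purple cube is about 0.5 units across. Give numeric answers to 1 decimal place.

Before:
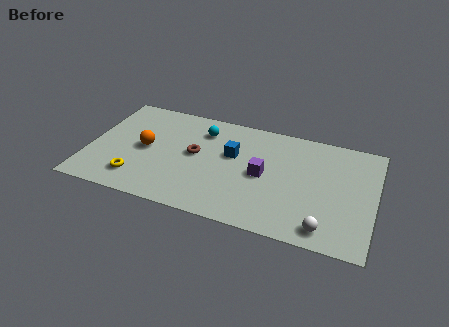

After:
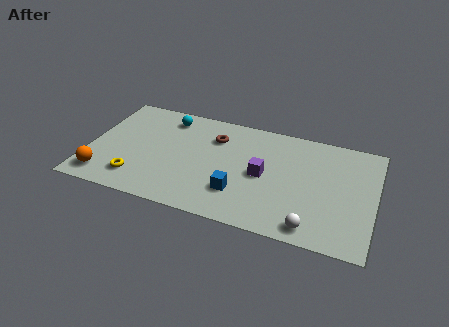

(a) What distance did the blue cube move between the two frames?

2.5

From (6.6, 4.4) to (7.1, 2.0), the blue cube covered √(0.5² + 2.4²) ≈ 2.5 units.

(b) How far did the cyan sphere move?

1.7

From (5.1, 5.6) to (3.4, 6.0), the cyan sphere covered √(1.7² + 0.4²) ≈ 1.7 units.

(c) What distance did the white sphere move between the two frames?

0.6

The white sphere moved from about (11.1, 1.0) to (10.5, 0.9), a distance of √(0.6² + 0.1²) ≈ 0.6.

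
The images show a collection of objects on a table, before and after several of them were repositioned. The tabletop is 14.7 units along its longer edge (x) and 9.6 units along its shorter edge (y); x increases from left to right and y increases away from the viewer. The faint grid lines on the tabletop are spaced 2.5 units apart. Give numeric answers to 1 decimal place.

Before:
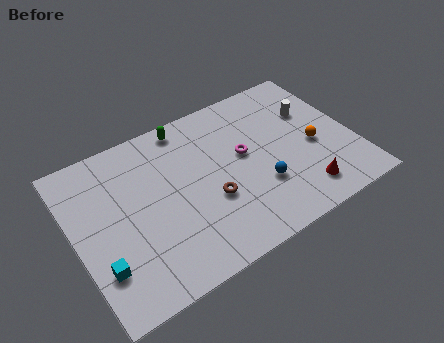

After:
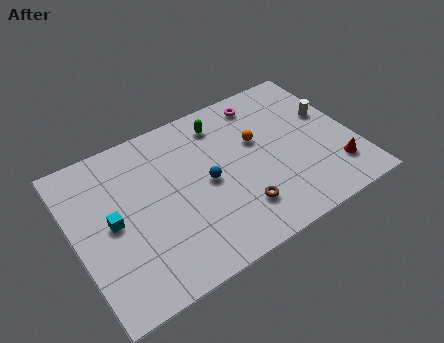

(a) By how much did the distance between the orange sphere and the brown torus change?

-1.8

They were about 5.7 units apart before and 3.9 after — 1.8 units closer together.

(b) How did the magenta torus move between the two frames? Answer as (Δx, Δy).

(1.5, 2.8)

The magenta torus started near (9.0, 5.4) and ended near (10.5, 8.2).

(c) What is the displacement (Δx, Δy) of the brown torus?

(1.3, -1.3)

The brown torus started near (6.9, 3.6) and ended near (8.2, 2.3).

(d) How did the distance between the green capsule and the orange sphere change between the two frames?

-5.0

Before: roughly 7.6 units apart; after: 2.6. That's 5.0 units closer together.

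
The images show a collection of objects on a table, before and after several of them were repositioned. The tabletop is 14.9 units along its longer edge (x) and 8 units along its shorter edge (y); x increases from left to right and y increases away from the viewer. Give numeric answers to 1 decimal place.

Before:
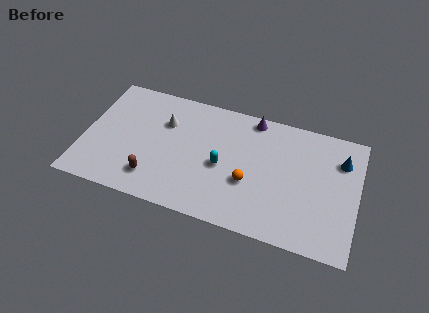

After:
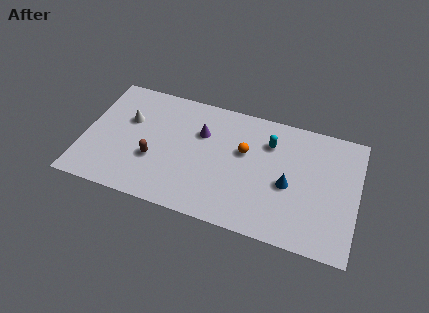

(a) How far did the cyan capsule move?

3.3

From (7.6, 3.6) to (10.0, 5.9), the cyan capsule covered √(2.4² + 2.3²) ≈ 3.3 units.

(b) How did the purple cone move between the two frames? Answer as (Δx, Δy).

(-2.7, -1.8)

The purple cone started near (9.0, 7.2) and ended near (6.3, 5.4).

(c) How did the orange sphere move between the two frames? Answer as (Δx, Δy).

(-0.4, 1.9)

From the two frames, the orange sphere sits at roughly (9.1, 3.0) before and (8.7, 4.9) after.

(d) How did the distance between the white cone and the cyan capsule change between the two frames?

+3.9

The distance was about 3.8 in the first image and 7.7 in the second, so they moved 3.9 units further apart.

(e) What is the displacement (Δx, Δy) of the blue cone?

(-2.7, -2.4)

From the two frames, the blue cone sits at roughly (13.9, 5.9) before and (11.2, 3.5) after.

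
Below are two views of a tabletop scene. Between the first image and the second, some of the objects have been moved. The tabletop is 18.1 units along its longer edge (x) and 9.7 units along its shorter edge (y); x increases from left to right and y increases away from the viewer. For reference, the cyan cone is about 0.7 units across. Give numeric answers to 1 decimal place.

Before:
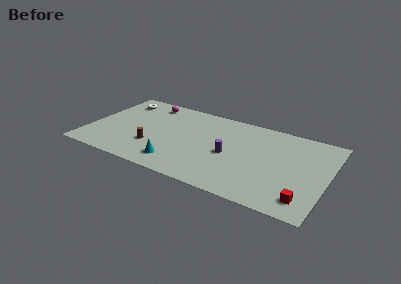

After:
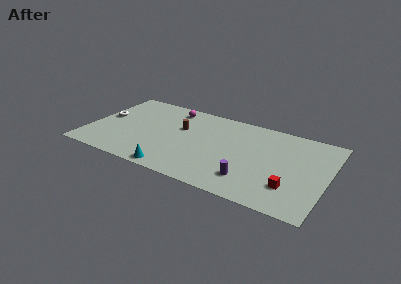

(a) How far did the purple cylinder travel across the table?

2.8

From (10.8, 4.4) to (12.6, 2.2), the purple cylinder covered √(1.8² + 2.2²) ≈ 2.8 units.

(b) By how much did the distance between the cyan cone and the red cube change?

-0.8

They were about 9.6 units apart before and 8.8 after — 0.8 units closer together.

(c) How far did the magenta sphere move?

1.8

The magenta sphere moved from about (4.0, 8.3) to (5.8, 8.3), a distance of √(1.8² + 0.0²) ≈ 1.8.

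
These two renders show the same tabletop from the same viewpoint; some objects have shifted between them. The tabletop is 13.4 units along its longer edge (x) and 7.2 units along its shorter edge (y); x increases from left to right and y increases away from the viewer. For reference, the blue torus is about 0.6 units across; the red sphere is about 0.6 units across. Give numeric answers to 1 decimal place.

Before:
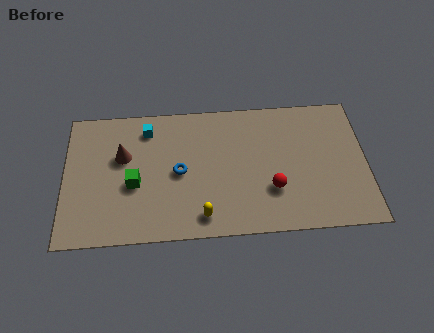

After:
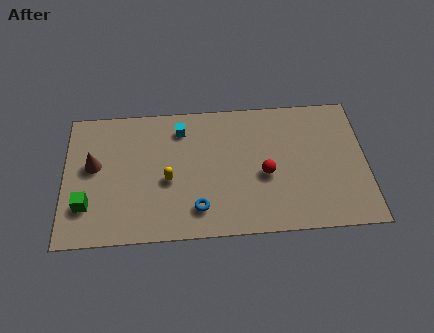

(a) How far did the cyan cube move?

1.5

The cyan cube was near (3.7, 5.9) before and (5.2, 5.8) after, so it travelled √(1.5² + 0.1²) ≈ 1.5 units.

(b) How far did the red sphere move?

0.9

The red sphere moved from about (9.2, 2.3) to (8.9, 3.1), a distance of √(0.3² + 0.8²) ≈ 0.9.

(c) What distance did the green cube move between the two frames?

2.3

From (3.1, 3.0) to (1.0, 2.0), the green cube covered √(2.1² + 1.0²) ≈ 2.3 units.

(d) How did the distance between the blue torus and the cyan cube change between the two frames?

+1.6

They were about 2.8 units apart before and 4.4 after — 1.6 units further apart.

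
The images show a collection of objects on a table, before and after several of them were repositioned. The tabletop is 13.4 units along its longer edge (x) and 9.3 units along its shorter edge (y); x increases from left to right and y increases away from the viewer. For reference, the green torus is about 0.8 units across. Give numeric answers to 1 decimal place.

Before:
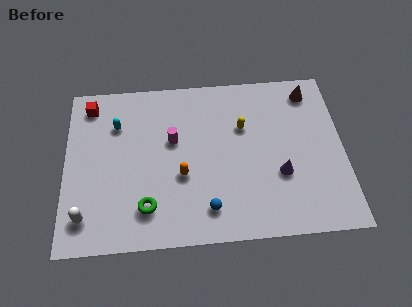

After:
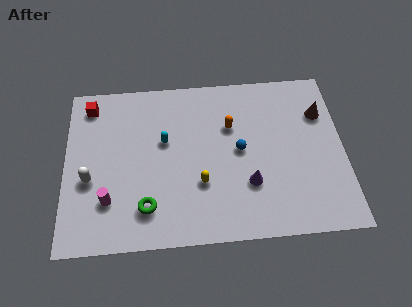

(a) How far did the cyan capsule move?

2.5

The cyan capsule was near (2.5, 6.7) before and (4.8, 5.6) after, so it travelled √(2.3² + 1.1²) ≈ 2.5 units.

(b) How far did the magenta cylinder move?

4.4

From (5.2, 5.6) to (2.1, 2.5), the magenta cylinder covered √(3.1² + 3.1²) ≈ 4.4 units.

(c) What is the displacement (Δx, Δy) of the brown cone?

(0.5, -1.3)

The brown cone started near (11.9, 7.9) and ended near (12.4, 6.6).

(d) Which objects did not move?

the red cube and the green torus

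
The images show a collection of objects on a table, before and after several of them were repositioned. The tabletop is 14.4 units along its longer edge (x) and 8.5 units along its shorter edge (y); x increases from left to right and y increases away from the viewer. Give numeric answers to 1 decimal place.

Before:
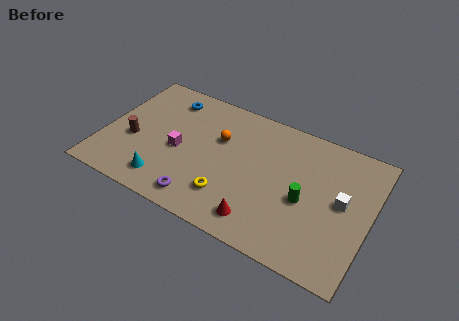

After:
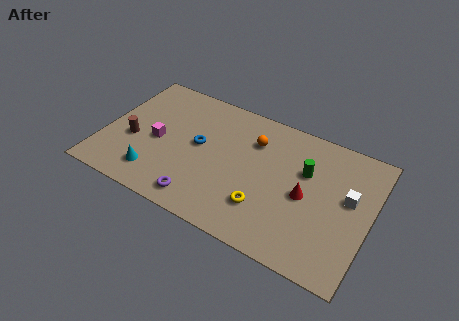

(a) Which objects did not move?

the purple torus and the brown cylinder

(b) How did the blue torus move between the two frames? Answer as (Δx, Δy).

(2.1, -2.4)

From the two frames, the blue torus sits at roughly (3.0, 7.0) before and (5.1, 4.6) after.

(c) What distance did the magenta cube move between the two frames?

1.2

From (4.1, 3.8) to (2.9, 3.9), the magenta cube covered √(1.2² + 0.1²) ≈ 1.2 units.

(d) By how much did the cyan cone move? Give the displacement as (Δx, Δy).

(-0.6, 0.2)

The cyan cone started near (3.7, 1.5) and ended near (3.1, 1.7).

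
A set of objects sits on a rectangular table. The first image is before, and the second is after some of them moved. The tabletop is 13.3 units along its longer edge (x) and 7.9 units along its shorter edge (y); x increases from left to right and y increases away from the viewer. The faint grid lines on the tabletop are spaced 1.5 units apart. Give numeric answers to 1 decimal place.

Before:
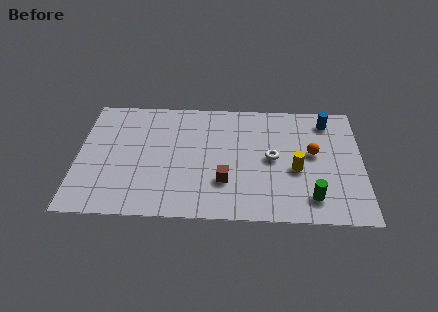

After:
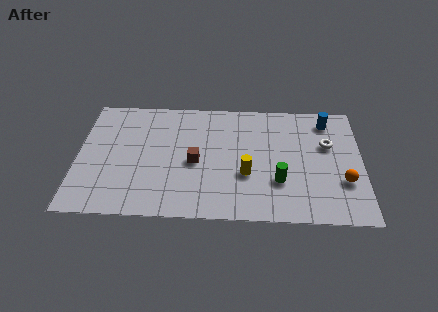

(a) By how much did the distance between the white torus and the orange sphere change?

+0.6

The distance was about 1.9 in the first image and 2.5 in the second, so they moved 0.6 units further apart.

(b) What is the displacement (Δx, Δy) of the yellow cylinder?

(-2.3, -0.4)

The yellow cylinder started near (10.2, 3.3) and ended near (7.9, 2.9).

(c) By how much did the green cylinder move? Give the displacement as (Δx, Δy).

(-1.5, 1.0)

The green cylinder was at about (10.9, 1.5) and moved to about (9.4, 2.5).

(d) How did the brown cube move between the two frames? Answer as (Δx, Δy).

(-1.4, 1.2)

The brown cube started near (6.9, 2.4) and ended near (5.5, 3.6).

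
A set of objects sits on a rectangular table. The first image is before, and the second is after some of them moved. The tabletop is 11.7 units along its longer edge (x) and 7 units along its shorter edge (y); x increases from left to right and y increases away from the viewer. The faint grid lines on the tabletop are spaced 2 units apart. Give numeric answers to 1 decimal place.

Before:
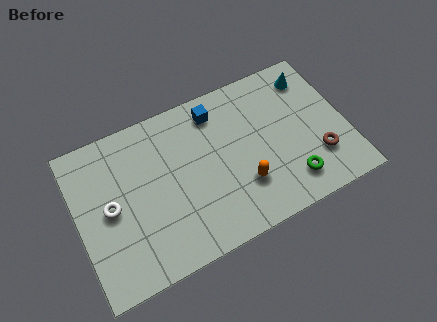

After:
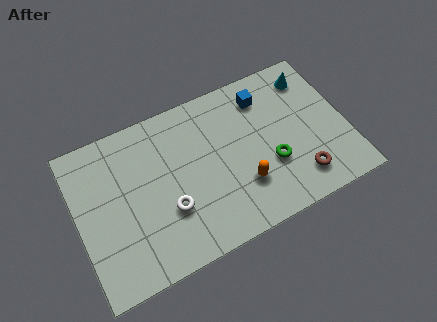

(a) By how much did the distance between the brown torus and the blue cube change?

-1.2

They were about 5.5 units apart before and 4.3 after — 1.2 units closer together.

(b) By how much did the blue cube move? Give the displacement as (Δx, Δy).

(2.1, -0.2)

From the two frames, the blue cube sits at roughly (6.3, 5.8) before and (8.4, 5.6) after.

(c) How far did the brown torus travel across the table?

1.1

From (10.3, 2.0) to (9.4, 1.4), the brown torus covered √(0.9² + 0.6²) ≈ 1.1 units.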